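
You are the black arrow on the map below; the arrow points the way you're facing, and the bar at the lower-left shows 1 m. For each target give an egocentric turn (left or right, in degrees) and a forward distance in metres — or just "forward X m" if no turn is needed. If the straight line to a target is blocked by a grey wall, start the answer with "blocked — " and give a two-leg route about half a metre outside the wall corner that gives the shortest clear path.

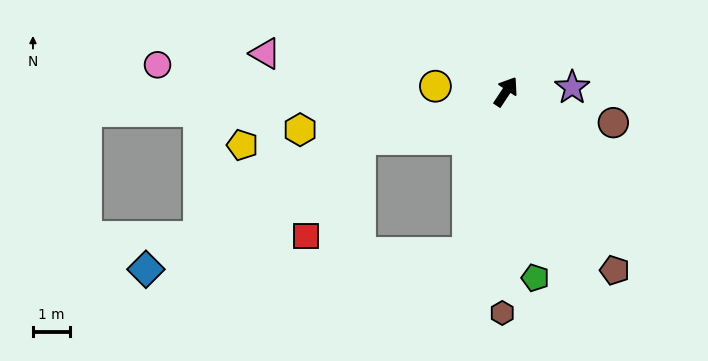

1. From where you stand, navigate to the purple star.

turn right 53°, forward 1.8 m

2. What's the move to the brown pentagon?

turn right 115°, forward 5.7 m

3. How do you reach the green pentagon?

turn right 137°, forward 5.1 m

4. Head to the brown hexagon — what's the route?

turn right 147°, forward 6.0 m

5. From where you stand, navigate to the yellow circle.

turn left 119°, forward 1.9 m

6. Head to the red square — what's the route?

blocked — turn left 142°, forward 4.2 m, then turn left 42°, forward 3.0 m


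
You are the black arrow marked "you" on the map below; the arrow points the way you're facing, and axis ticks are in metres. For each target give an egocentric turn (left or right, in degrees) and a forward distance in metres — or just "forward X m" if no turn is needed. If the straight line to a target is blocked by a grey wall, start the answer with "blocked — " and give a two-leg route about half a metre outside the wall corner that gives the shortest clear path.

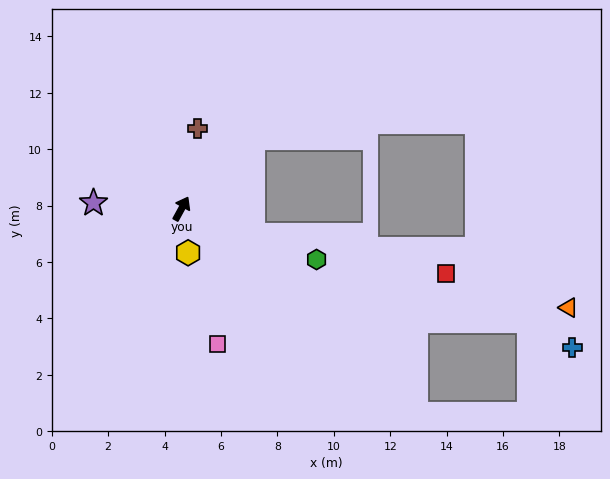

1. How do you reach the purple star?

turn left 115°, forward 3.1 m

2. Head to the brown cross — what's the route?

turn left 18°, forward 2.9 m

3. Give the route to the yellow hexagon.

turn right 143°, forward 1.6 m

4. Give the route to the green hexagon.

turn right 82°, forward 5.1 m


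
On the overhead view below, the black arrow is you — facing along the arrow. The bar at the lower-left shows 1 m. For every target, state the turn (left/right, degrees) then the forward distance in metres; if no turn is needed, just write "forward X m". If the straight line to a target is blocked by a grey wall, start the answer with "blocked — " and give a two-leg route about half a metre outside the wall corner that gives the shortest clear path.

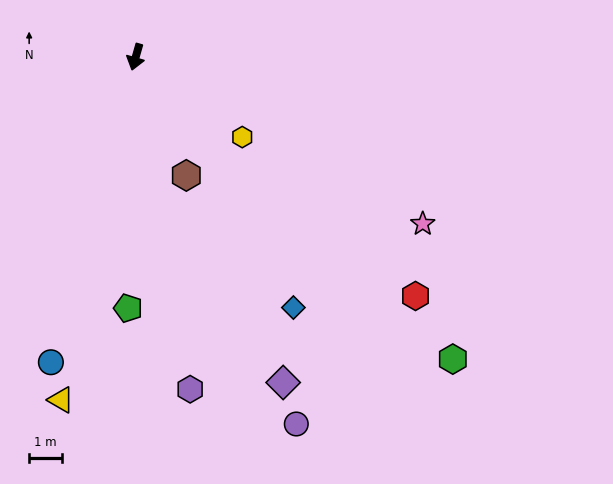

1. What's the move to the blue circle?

forward 9.6 m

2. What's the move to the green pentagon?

turn left 14°, forward 7.6 m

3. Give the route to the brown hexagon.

turn left 39°, forward 3.9 m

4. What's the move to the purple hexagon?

turn left 25°, forward 10.2 m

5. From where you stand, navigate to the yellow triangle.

turn left 4°, forward 10.6 m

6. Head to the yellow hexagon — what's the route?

turn left 69°, forward 4.0 m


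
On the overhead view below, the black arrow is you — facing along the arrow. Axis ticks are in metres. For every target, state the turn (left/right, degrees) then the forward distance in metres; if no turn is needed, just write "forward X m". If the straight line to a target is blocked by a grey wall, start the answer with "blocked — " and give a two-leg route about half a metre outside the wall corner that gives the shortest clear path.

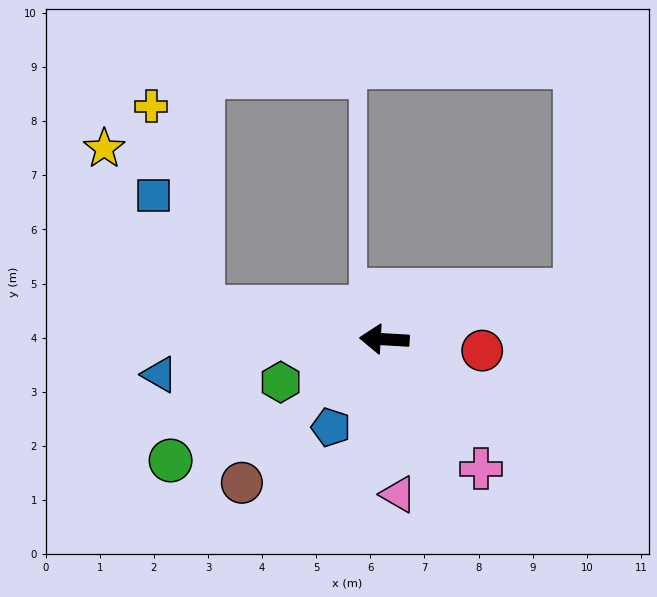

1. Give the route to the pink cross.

turn left 130°, forward 3.0 m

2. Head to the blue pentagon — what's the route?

turn left 62°, forward 1.9 m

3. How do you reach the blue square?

blocked — turn right 6°, forward 3.4 m, then turn right 58°, forward 2.3 m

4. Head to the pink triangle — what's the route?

turn left 98°, forward 2.9 m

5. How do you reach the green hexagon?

turn left 26°, forward 2.1 m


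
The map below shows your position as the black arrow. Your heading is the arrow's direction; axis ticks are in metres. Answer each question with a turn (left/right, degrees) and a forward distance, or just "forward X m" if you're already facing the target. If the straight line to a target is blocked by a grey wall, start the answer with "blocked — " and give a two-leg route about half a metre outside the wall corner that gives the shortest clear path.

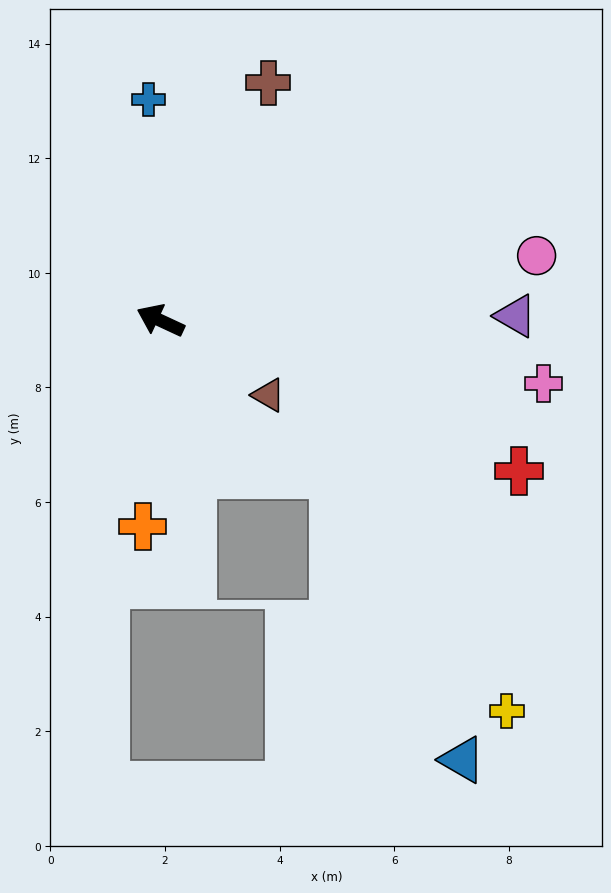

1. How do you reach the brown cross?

turn right 89°, forward 4.6 m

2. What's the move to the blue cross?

turn right 62°, forward 3.9 m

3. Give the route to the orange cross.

turn left 110°, forward 3.6 m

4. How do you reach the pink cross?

turn right 164°, forward 6.8 m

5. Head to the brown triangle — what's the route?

turn left 170°, forward 2.3 m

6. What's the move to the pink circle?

turn right 145°, forward 6.7 m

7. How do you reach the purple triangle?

turn right 154°, forward 6.2 m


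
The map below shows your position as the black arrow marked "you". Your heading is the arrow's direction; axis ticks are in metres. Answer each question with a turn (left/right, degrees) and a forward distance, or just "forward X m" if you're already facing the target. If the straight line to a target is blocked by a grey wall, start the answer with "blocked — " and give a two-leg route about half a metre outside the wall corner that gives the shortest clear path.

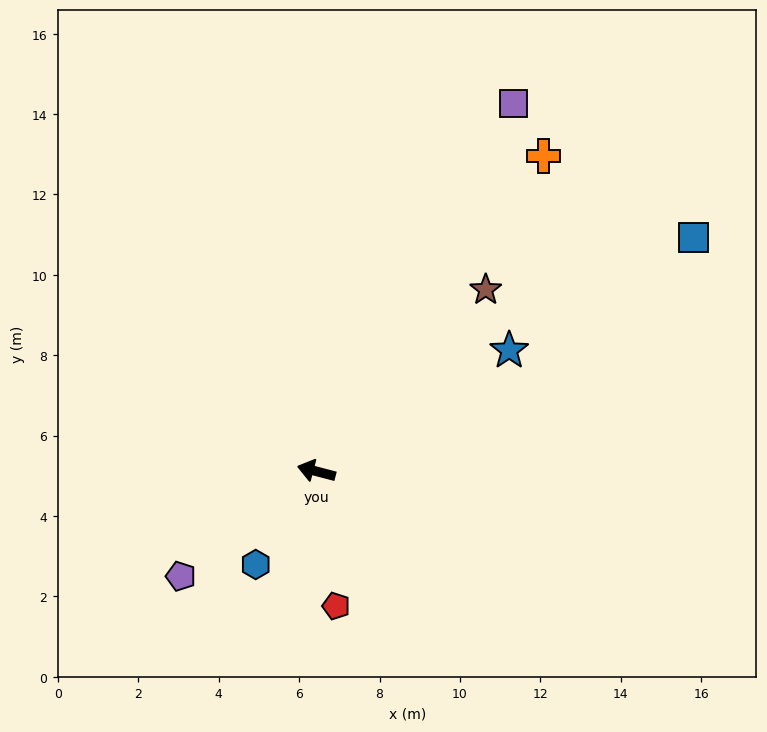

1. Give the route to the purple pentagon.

turn left 52°, forward 4.3 m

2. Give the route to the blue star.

turn right 133°, forward 5.7 m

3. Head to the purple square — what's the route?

turn right 104°, forward 10.4 m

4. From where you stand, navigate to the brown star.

turn right 118°, forward 6.2 m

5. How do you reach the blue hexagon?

turn left 72°, forward 2.8 m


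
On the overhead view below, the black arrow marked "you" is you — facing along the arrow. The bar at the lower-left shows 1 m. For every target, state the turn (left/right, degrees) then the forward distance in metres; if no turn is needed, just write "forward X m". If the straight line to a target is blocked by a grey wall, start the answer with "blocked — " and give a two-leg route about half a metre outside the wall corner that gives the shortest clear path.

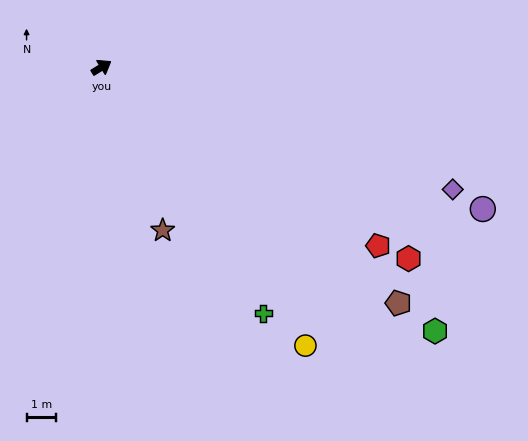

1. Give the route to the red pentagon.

turn right 64°, forward 11.1 m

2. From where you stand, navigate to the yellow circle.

turn right 85°, forward 11.7 m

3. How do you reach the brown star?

turn right 101°, forward 5.9 m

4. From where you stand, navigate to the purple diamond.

turn right 51°, forward 12.6 m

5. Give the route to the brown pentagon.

turn right 70°, forward 12.8 m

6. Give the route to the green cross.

turn right 88°, forward 10.0 m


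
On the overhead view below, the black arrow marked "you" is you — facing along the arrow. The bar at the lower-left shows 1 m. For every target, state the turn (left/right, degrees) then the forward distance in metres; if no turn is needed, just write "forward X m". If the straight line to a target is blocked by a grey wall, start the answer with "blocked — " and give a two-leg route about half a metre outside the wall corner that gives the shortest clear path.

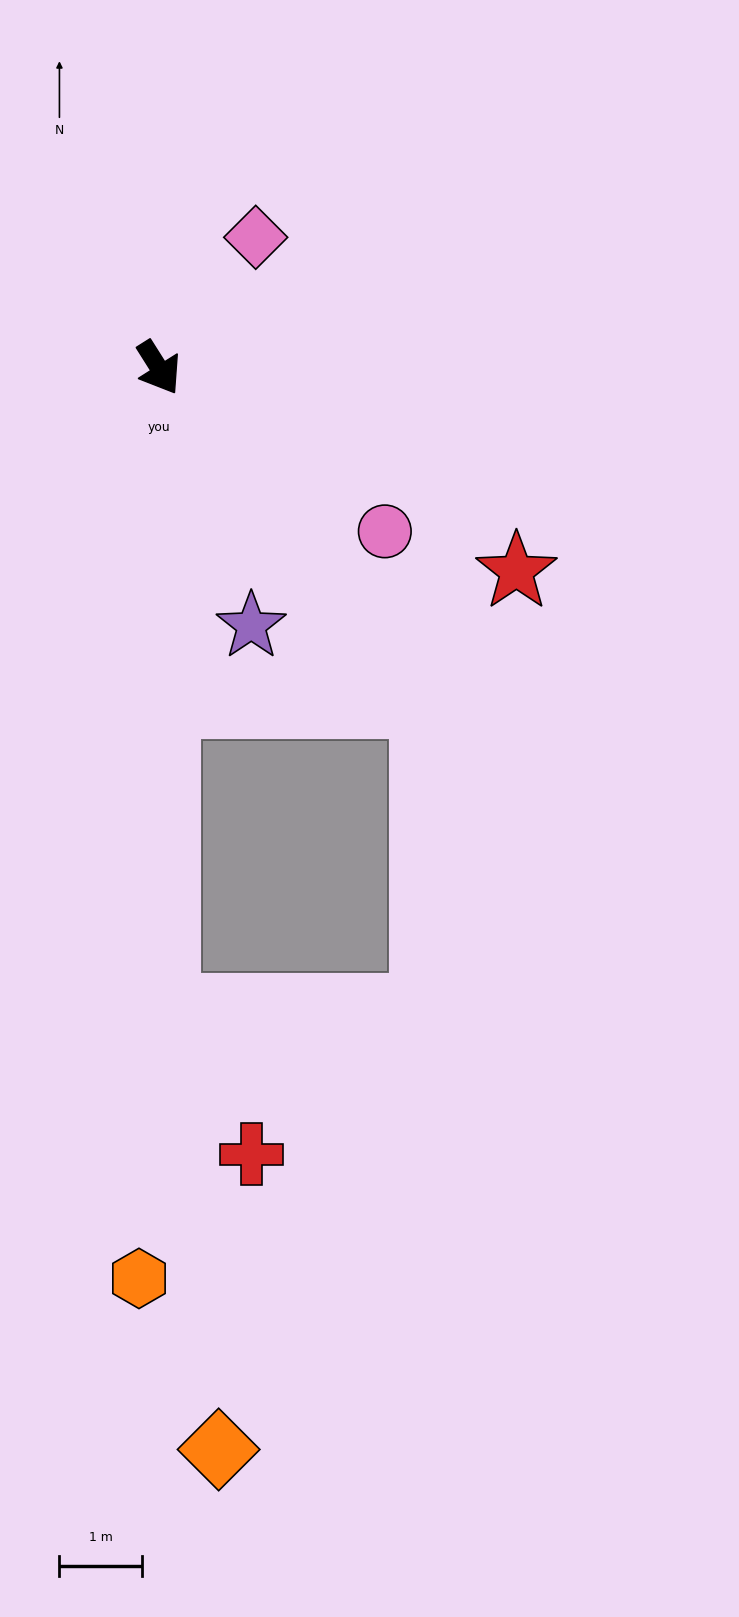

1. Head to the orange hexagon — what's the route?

turn right 33°, forward 11.0 m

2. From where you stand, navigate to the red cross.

blocked — turn right 32°, forward 7.8 m, then turn left 31°, forward 2.0 m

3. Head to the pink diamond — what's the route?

turn left 111°, forward 2.0 m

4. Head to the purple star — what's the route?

turn right 13°, forward 3.3 m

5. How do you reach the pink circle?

turn left 22°, forward 3.4 m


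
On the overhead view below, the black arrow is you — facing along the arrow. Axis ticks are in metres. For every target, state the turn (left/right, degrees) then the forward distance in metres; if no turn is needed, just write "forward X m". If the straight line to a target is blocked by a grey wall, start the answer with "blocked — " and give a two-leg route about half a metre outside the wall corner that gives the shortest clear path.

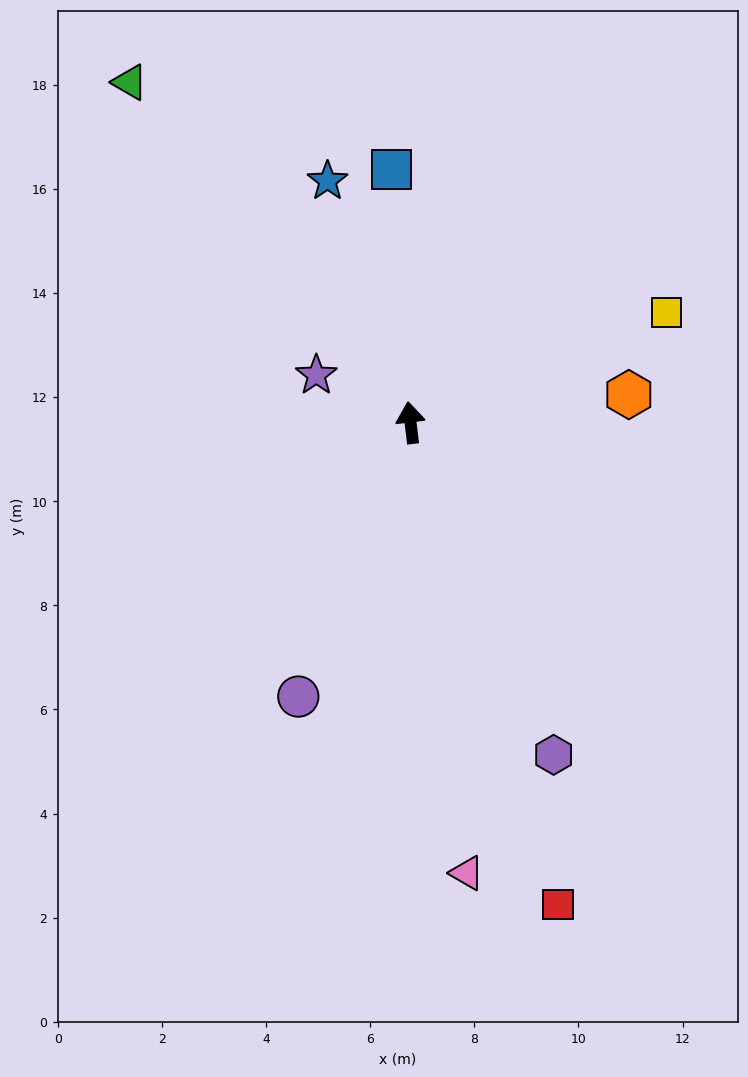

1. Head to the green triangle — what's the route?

turn left 33°, forward 8.5 m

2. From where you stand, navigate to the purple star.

turn left 56°, forward 2.0 m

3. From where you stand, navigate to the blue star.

turn left 12°, forward 4.9 m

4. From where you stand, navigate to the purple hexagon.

turn right 164°, forward 6.9 m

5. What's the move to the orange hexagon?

turn right 90°, forward 4.2 m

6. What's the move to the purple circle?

turn left 151°, forward 5.7 m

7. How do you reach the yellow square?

turn right 74°, forward 5.4 m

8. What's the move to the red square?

turn right 170°, forward 9.7 m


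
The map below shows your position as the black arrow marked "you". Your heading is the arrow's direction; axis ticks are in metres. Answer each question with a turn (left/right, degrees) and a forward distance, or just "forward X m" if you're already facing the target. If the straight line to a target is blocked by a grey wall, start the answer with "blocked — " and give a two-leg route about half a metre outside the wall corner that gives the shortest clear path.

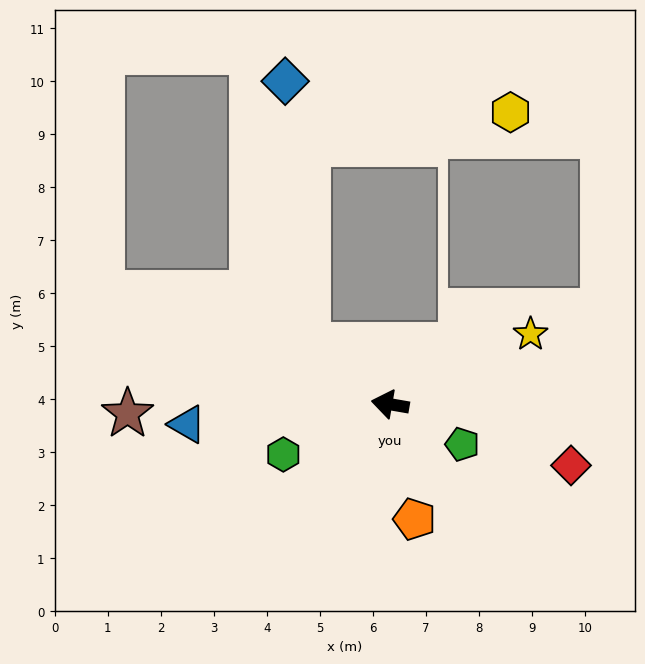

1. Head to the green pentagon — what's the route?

turn left 161°, forward 1.6 m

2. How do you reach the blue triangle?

turn left 15°, forward 3.8 m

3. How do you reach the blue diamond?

blocked — turn right 26°, forward 1.9 m, then turn right 49°, forward 5.0 m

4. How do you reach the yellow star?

turn right 144°, forward 3.0 m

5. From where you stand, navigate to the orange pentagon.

turn left 112°, forward 2.2 m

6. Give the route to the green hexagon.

turn left 35°, forward 2.2 m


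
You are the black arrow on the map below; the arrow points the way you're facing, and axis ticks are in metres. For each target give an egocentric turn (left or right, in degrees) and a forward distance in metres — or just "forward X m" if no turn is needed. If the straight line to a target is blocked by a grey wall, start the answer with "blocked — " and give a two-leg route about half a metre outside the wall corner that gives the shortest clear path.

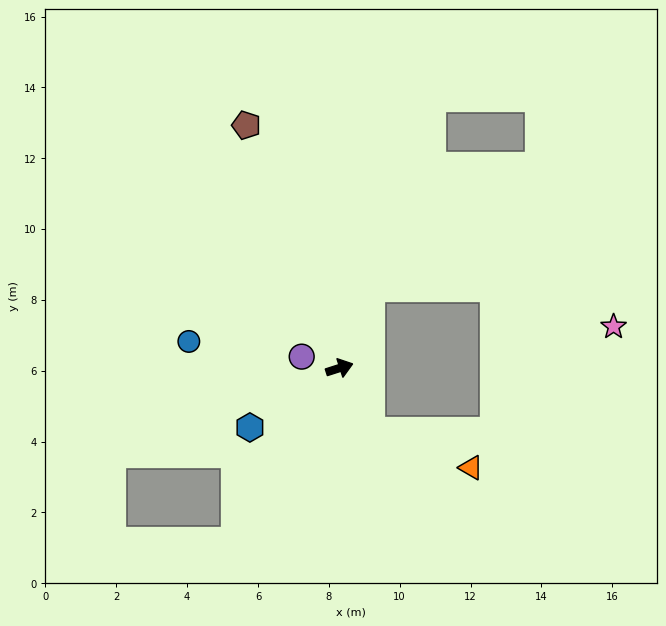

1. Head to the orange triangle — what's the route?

blocked — turn right 82°, forward 2.0 m, then turn left 45°, forward 3.0 m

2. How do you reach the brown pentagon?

turn left 93°, forward 7.3 m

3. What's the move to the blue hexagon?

turn right 164°, forward 3.0 m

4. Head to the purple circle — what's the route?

turn left 145°, forward 1.1 m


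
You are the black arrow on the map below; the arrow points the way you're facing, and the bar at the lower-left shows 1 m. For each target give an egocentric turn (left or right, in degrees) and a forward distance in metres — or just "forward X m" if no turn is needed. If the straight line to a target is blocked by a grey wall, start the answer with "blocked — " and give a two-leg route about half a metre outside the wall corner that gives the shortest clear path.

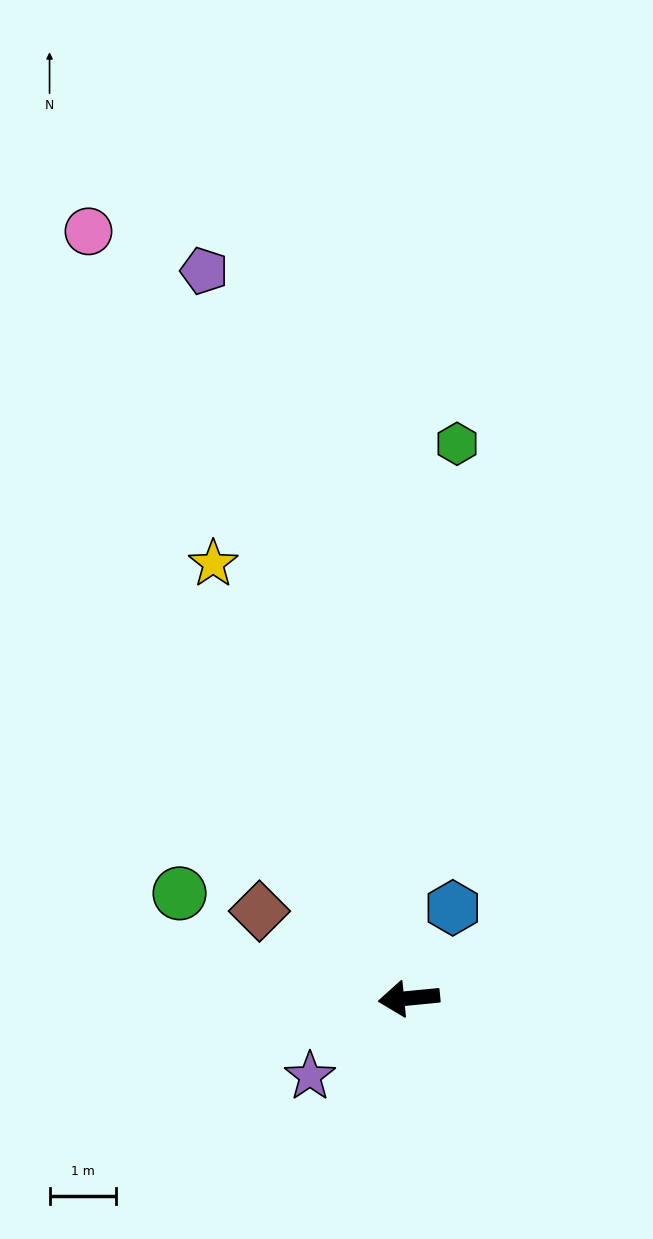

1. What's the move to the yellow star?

turn right 71°, forward 7.2 m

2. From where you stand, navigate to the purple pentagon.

turn right 80°, forward 11.4 m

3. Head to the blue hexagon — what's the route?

turn right 121°, forward 1.5 m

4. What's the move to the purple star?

turn left 33°, forward 1.9 m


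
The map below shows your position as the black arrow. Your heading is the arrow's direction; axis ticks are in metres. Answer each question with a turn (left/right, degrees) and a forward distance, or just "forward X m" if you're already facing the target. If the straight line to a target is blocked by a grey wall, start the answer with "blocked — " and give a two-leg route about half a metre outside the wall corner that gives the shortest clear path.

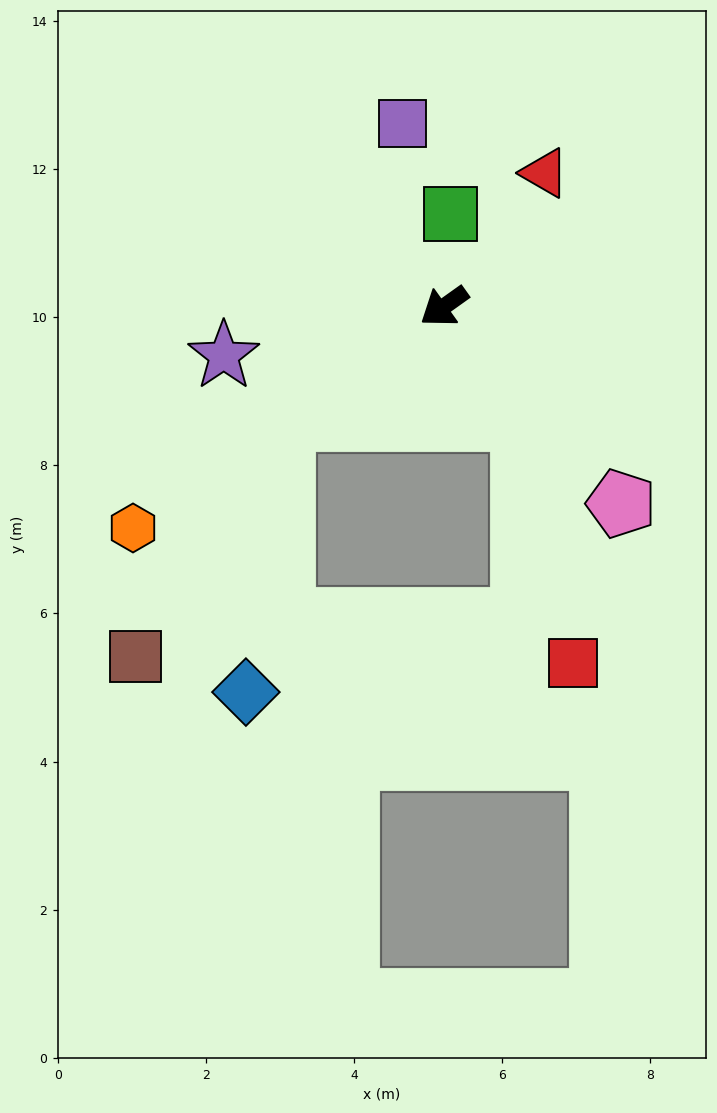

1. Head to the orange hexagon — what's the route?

forward 5.2 m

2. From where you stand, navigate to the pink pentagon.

turn left 96°, forward 3.6 m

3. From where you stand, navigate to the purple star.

turn right 23°, forward 3.0 m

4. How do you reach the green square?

turn right 129°, forward 1.3 m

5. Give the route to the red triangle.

turn right 162°, forward 2.3 m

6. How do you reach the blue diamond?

blocked — forward 2.7 m, then turn left 47°, forward 3.7 m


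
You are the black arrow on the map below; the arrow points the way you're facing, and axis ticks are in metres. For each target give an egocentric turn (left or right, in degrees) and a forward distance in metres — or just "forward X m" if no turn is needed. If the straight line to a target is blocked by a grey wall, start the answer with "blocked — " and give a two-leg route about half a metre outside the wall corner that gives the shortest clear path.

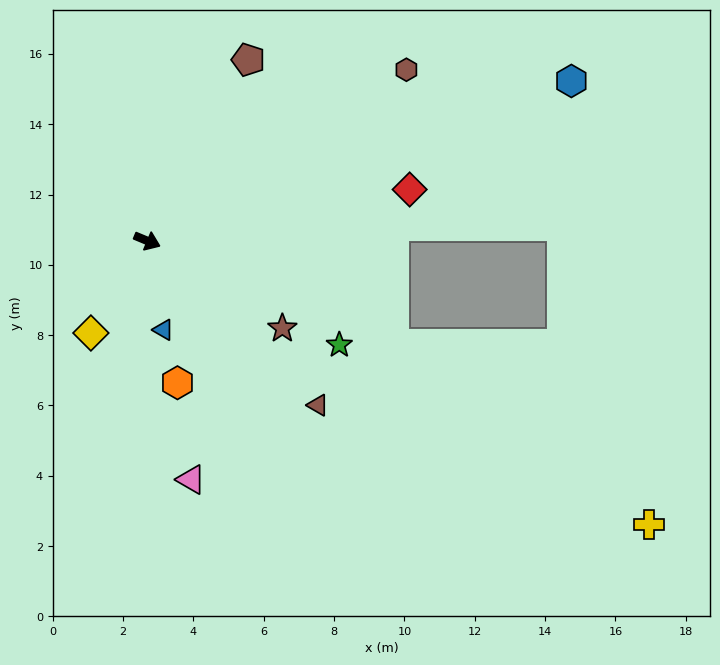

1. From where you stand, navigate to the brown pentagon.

turn left 83°, forward 5.9 m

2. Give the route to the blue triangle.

turn right 57°, forward 2.6 m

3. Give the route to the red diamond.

turn left 34°, forward 7.6 m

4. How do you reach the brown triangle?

turn right 21°, forward 6.7 m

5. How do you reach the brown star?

turn right 10°, forward 4.6 m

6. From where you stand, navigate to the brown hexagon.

turn left 56°, forward 8.8 m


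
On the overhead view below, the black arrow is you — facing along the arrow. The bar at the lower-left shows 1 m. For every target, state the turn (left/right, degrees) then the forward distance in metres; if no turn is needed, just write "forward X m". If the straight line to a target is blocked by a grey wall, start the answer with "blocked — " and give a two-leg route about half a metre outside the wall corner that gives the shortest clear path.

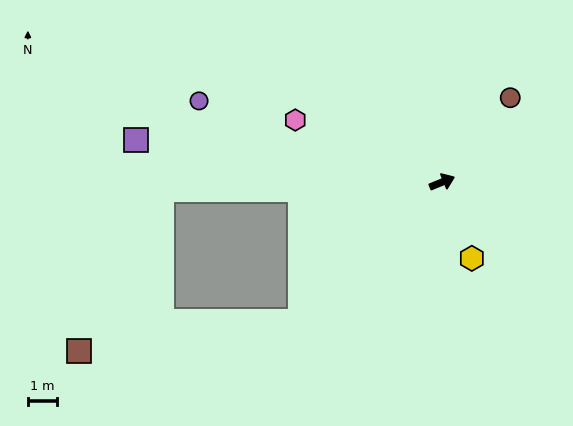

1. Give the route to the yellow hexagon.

turn right 91°, forward 2.8 m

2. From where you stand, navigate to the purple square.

turn left 150°, forward 10.5 m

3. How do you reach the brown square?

blocked — turn right 158°, forward 6.7 m, then turn right 37°, forward 7.6 m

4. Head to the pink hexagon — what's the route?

turn left 135°, forward 5.4 m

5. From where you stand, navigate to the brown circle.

turn left 29°, forward 3.7 m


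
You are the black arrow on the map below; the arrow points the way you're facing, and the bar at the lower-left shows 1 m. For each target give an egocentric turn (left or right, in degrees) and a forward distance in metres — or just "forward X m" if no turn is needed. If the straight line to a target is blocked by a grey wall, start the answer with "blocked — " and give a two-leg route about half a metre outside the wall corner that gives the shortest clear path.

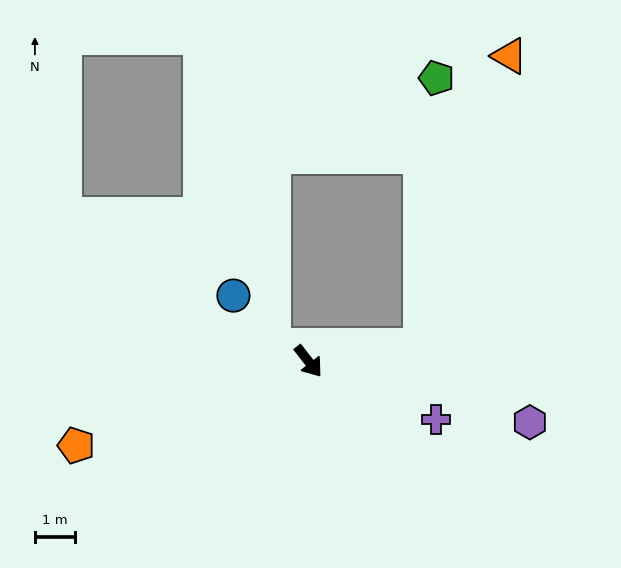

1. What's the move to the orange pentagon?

turn right 108°, forward 6.1 m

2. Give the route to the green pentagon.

blocked — turn left 60°, forward 2.8 m, then turn left 79°, forward 6.6 m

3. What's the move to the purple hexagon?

turn left 37°, forward 5.7 m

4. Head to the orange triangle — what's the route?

blocked — turn left 60°, forward 2.8 m, then turn left 65°, forward 7.5 m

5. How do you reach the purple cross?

turn left 27°, forward 3.5 m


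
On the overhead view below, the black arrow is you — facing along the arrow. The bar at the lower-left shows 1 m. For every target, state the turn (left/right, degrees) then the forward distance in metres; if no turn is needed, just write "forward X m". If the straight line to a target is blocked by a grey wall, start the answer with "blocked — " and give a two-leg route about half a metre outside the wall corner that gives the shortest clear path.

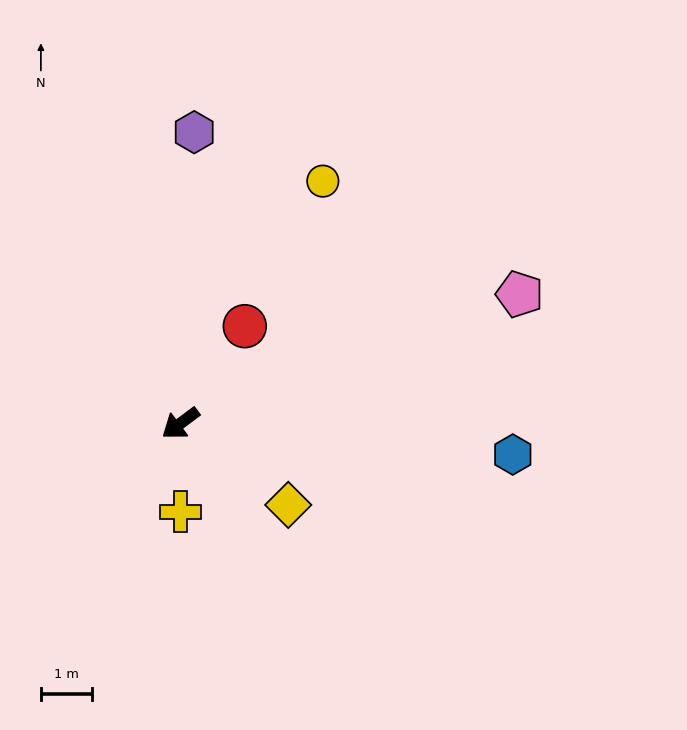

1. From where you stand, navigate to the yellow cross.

turn left 53°, forward 1.7 m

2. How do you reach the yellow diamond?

turn left 106°, forward 2.6 m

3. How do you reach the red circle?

turn right 160°, forward 2.3 m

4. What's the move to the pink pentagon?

turn left 164°, forward 7.1 m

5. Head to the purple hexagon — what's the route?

turn right 129°, forward 5.7 m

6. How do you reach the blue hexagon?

turn left 138°, forward 6.5 m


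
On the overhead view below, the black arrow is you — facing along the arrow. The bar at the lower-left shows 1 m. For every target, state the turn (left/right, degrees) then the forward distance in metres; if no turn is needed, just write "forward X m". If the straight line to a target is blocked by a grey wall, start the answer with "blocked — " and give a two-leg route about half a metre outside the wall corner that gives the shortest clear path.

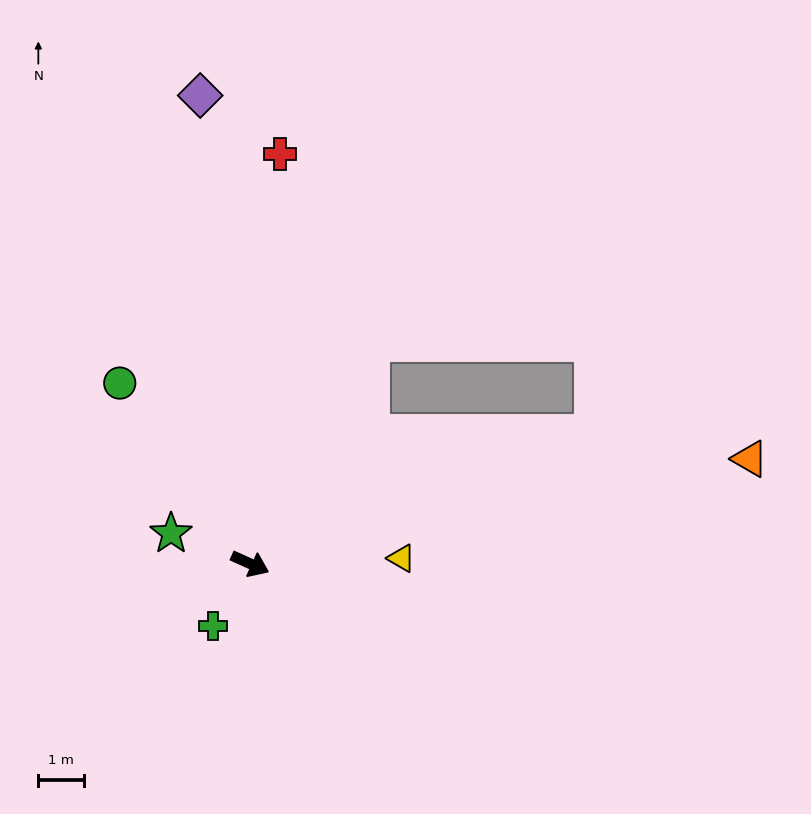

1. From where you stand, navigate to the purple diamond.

turn left 120°, forward 10.2 m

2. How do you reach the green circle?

turn left 150°, forward 4.8 m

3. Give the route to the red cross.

turn left 110°, forward 8.9 m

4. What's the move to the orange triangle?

turn left 36°, forward 11.1 m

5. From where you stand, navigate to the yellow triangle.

turn left 26°, forward 3.3 m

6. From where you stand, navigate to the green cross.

turn right 96°, forward 1.6 m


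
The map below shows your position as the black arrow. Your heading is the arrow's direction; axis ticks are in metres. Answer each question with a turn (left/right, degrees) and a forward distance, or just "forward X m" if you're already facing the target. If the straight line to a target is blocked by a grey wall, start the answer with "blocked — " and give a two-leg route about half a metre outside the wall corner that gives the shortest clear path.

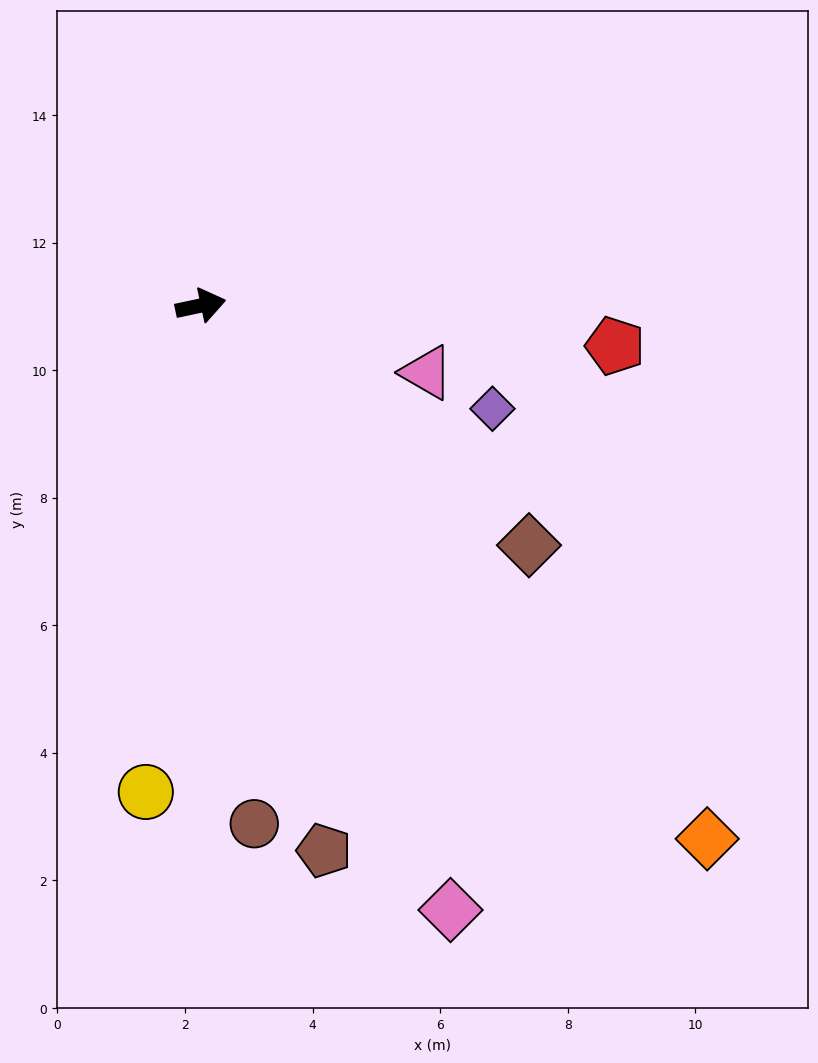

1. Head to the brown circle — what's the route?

turn right 96°, forward 8.2 m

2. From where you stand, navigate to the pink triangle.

turn right 29°, forward 3.7 m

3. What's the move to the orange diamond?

turn right 59°, forward 11.5 m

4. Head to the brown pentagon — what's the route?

turn right 89°, forward 8.8 m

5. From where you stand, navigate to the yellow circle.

turn right 108°, forward 7.7 m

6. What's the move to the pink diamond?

turn right 80°, forward 10.3 m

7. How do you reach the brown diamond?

turn right 48°, forward 6.4 m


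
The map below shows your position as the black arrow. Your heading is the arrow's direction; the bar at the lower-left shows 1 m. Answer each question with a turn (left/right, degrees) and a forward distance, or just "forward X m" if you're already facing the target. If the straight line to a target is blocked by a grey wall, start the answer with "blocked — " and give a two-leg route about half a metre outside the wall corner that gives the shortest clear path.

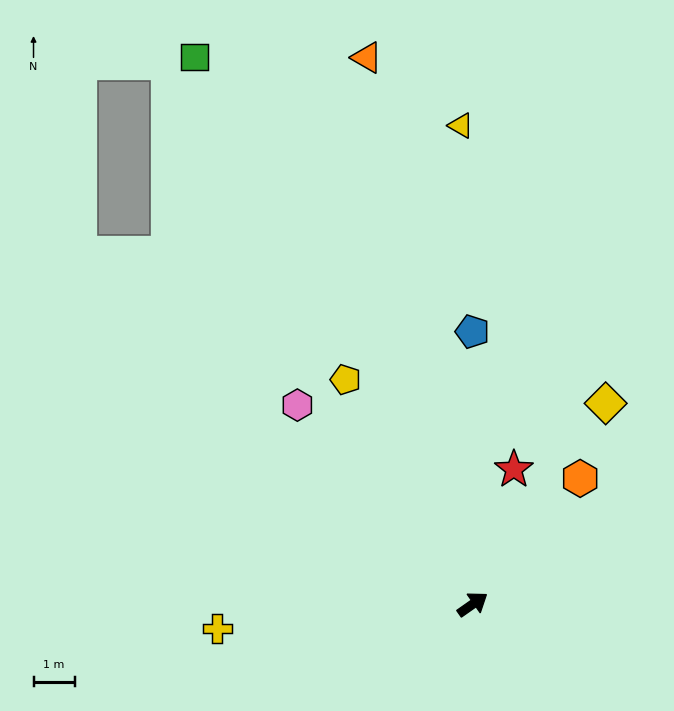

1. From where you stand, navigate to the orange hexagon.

turn left 14°, forward 4.0 m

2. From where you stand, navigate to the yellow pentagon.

turn left 84°, forward 6.3 m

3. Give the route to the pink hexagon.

turn left 96°, forward 6.5 m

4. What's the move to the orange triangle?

turn left 66°, forward 13.6 m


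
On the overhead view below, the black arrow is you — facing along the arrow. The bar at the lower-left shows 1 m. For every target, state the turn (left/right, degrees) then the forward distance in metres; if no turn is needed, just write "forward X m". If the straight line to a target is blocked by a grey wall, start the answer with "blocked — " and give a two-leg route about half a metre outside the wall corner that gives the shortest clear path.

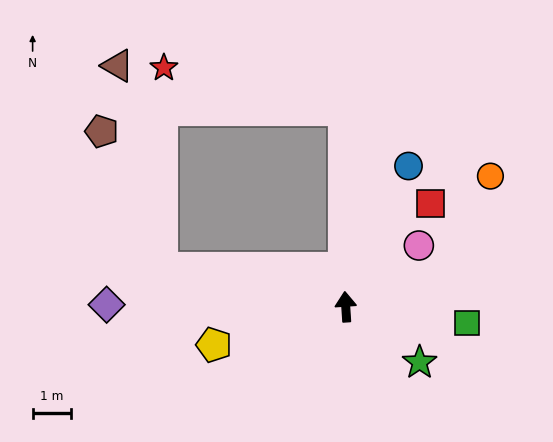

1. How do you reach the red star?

blocked — turn right 3°, forward 5.2 m, then turn left 76°, forward 4.8 m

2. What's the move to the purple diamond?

turn left 86°, forward 6.3 m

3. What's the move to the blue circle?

turn right 28°, forward 4.0 m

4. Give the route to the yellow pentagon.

turn left 102°, forward 3.6 m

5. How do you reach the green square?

turn right 101°, forward 3.2 m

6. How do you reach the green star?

turn right 131°, forward 2.4 m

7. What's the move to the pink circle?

turn right 54°, forward 2.5 m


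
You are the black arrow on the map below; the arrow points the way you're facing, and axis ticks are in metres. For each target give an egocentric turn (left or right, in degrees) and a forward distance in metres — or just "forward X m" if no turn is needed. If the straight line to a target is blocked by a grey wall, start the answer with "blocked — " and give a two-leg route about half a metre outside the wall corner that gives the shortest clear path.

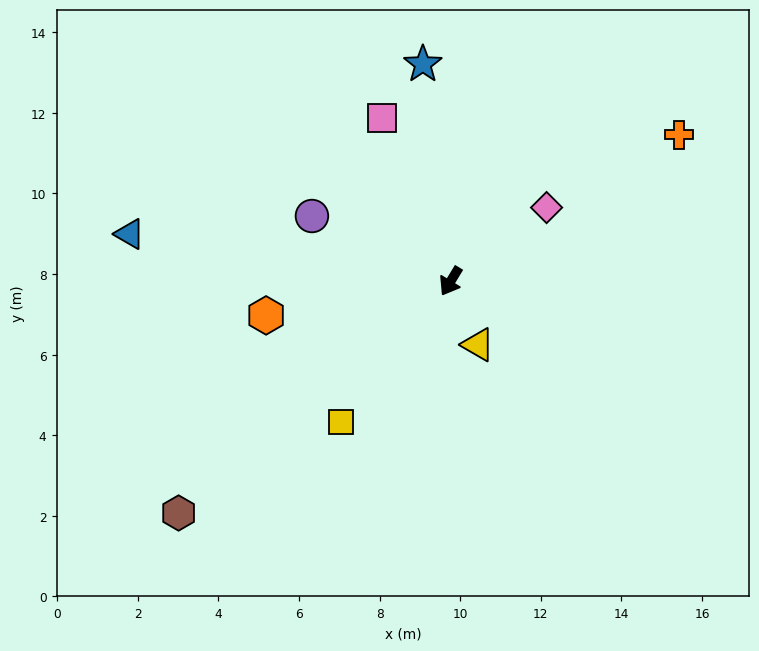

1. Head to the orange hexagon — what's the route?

turn right 48°, forward 4.7 m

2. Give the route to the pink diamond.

turn left 159°, forward 3.0 m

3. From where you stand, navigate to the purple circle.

turn right 84°, forward 3.8 m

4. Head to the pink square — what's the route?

turn right 126°, forward 4.4 m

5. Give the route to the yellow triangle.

turn left 54°, forward 1.7 m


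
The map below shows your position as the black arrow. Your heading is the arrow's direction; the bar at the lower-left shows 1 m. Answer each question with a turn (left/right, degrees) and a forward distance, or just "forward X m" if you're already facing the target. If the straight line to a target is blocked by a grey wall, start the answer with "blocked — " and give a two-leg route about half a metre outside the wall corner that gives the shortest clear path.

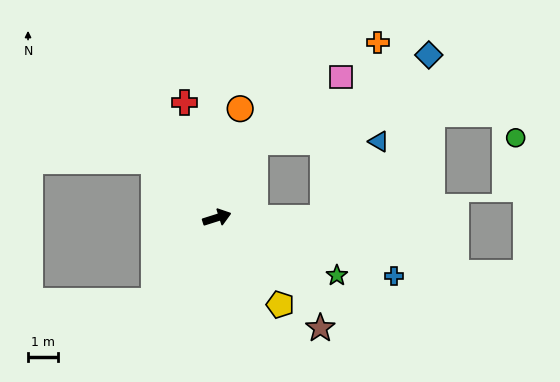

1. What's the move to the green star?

turn right 43°, forward 4.4 m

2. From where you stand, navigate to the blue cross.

turn right 36°, forward 6.2 m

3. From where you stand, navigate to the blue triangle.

blocked — turn right 17°, forward 3.5 m, then turn left 53°, forward 3.1 m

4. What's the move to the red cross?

turn left 88°, forward 4.0 m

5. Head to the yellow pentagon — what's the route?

turn right 71°, forward 3.6 m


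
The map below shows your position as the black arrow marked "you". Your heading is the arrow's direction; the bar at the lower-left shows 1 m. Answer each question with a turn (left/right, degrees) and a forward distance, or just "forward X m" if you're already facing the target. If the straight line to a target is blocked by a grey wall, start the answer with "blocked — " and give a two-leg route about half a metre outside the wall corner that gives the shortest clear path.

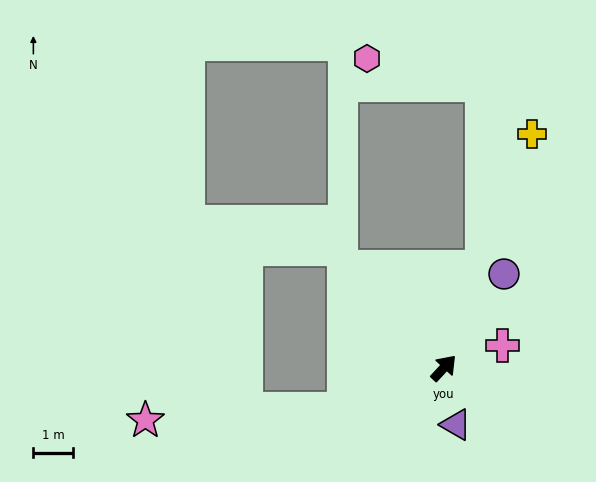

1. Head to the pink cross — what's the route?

turn right 27°, forward 1.6 m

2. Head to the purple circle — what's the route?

turn left 10°, forward 2.8 m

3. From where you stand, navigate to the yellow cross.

turn left 22°, forward 6.3 m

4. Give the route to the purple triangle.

turn right 125°, forward 1.5 m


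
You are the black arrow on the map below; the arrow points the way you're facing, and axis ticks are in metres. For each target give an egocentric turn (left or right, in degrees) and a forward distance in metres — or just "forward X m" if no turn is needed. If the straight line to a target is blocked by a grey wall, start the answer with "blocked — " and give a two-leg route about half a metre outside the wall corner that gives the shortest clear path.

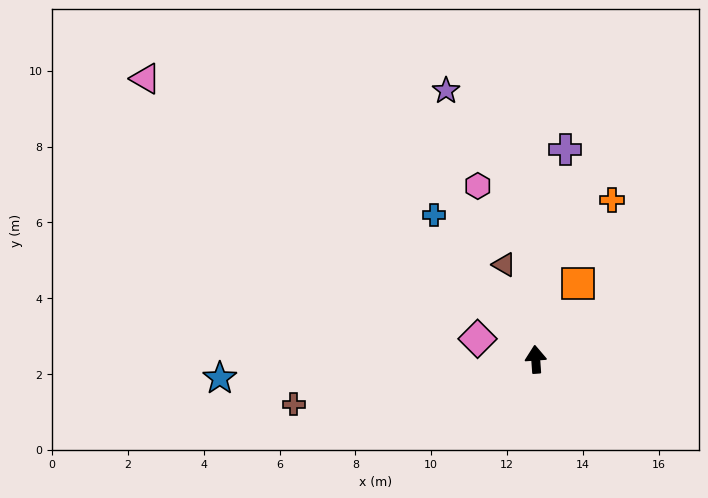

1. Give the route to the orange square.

turn right 33°, forward 2.3 m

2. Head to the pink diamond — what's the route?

turn left 67°, forward 1.6 m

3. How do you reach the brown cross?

turn left 97°, forward 6.5 m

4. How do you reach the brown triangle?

turn left 14°, forward 2.6 m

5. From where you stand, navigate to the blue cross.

turn left 31°, forward 4.7 m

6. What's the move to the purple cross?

turn right 12°, forward 5.6 m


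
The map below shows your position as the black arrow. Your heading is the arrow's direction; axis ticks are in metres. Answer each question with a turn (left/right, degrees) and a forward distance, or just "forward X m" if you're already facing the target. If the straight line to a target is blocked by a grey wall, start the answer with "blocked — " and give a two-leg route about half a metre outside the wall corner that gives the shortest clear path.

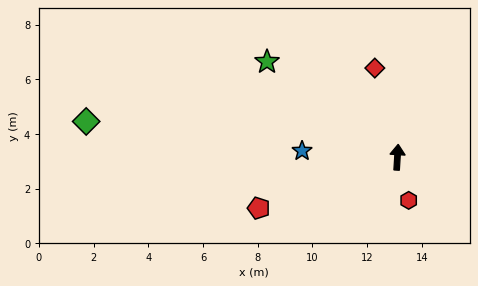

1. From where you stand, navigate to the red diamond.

turn left 18°, forward 3.4 m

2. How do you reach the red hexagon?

turn right 162°, forward 1.6 m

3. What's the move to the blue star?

turn left 90°, forward 3.5 m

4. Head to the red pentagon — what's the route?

turn left 114°, forward 5.4 m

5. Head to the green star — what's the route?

turn left 57°, forward 5.9 m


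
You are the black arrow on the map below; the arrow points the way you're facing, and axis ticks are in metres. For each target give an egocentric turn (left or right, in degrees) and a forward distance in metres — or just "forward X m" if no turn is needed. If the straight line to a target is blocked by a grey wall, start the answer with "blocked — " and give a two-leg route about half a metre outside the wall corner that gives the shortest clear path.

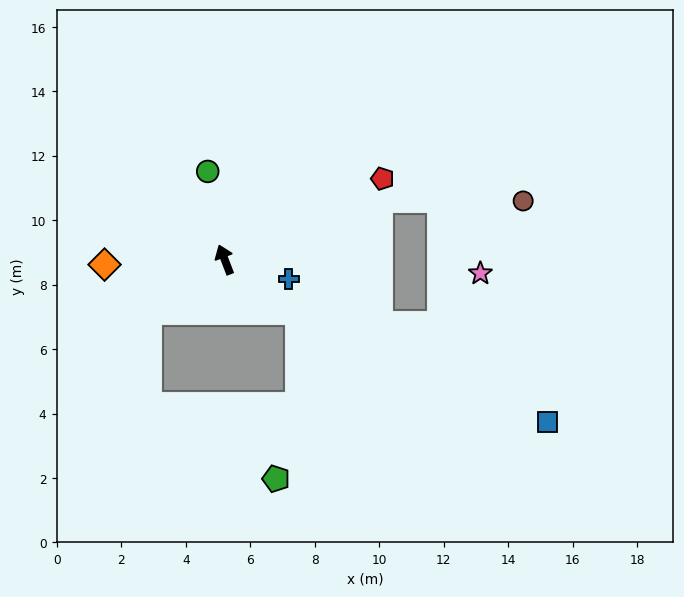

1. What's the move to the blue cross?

turn right 128°, forward 2.1 m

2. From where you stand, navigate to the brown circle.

blocked — turn right 90°, forward 5.2 m, then turn right 22°, forward 4.5 m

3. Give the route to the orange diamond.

turn left 71°, forward 3.7 m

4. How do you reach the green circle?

turn right 10°, forward 2.8 m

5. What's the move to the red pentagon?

turn right 84°, forward 5.5 m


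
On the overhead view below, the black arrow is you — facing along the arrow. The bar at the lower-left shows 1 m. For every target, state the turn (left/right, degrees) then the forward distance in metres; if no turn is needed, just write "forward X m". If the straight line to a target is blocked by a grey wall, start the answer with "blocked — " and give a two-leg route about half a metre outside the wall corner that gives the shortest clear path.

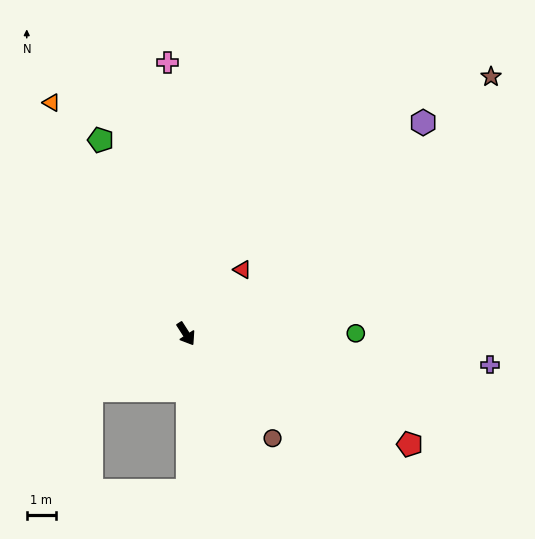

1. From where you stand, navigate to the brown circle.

turn left 7°, forward 4.6 m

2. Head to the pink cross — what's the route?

turn left 151°, forward 9.3 m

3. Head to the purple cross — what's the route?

turn left 52°, forward 10.5 m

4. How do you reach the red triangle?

turn left 106°, forward 2.9 m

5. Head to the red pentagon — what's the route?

turn left 31°, forward 8.5 m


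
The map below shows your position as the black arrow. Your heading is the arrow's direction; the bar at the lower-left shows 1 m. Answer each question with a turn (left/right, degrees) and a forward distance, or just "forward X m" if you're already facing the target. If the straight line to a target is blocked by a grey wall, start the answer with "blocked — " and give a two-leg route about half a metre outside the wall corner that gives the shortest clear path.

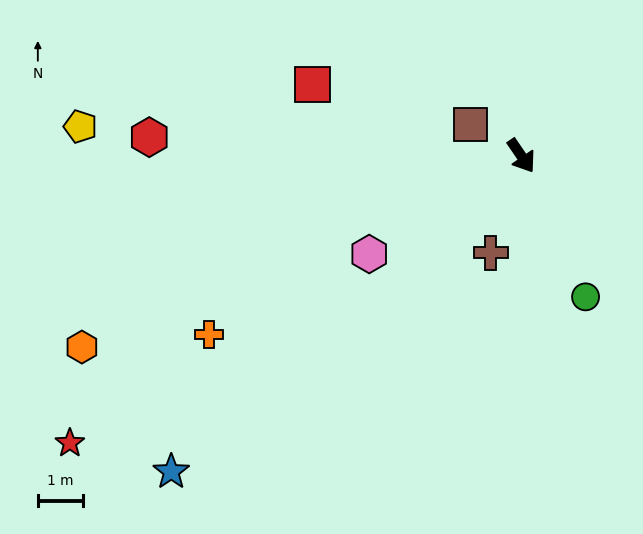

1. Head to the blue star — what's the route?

turn right 82°, forward 10.5 m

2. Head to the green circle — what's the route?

turn right 10°, forward 3.5 m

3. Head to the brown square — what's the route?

turn right 156°, forward 1.3 m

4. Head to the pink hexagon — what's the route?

turn right 91°, forward 4.0 m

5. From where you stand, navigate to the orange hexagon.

turn right 101°, forward 10.7 m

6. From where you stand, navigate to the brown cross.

turn right 52°, forward 2.3 m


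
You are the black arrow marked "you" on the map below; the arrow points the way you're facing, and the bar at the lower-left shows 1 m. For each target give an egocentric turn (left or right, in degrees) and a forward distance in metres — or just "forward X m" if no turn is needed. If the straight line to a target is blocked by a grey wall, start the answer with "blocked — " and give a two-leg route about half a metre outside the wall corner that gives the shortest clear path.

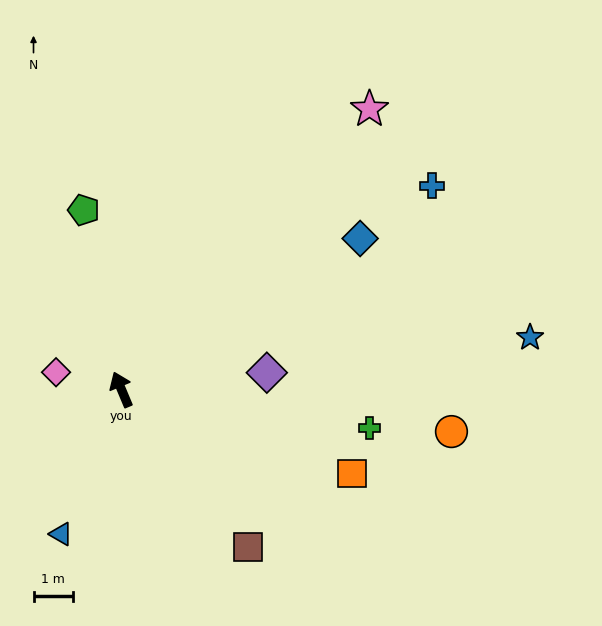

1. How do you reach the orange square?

turn right 133°, forward 6.3 m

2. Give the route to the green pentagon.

turn right 11°, forward 4.7 m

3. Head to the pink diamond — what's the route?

turn left 53°, forward 1.7 m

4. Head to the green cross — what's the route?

turn right 122°, forward 6.4 m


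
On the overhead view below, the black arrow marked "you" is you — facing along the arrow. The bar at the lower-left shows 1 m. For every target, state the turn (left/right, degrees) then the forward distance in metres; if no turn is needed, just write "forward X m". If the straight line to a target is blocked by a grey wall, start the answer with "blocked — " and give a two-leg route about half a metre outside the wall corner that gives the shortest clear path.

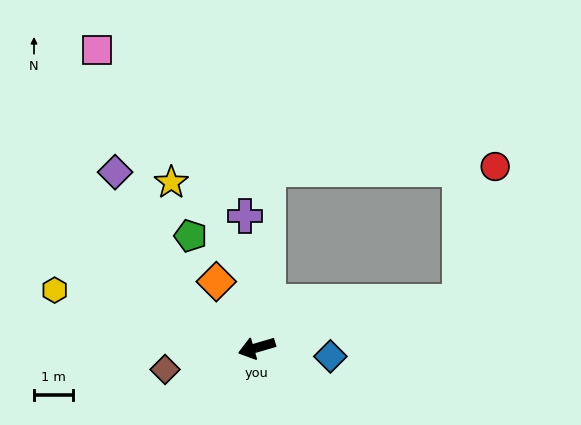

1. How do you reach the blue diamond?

turn left 157°, forward 1.9 m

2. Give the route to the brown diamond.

turn right 3°, forward 2.4 m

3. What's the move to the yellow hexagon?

turn right 32°, forward 5.3 m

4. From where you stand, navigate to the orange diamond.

turn right 75°, forward 2.0 m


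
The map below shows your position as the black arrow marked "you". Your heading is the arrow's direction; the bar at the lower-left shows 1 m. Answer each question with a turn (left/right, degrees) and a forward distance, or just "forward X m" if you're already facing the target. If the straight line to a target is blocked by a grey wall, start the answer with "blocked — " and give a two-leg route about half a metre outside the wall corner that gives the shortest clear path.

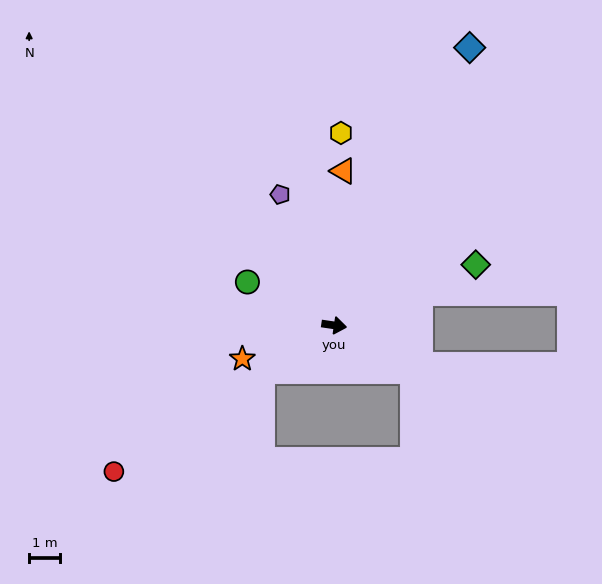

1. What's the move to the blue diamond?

turn left 72°, forward 10.0 m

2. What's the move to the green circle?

turn left 162°, forward 3.1 m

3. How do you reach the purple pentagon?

turn left 121°, forward 4.6 m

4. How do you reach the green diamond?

turn left 32°, forward 5.0 m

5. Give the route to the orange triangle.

turn left 95°, forward 5.0 m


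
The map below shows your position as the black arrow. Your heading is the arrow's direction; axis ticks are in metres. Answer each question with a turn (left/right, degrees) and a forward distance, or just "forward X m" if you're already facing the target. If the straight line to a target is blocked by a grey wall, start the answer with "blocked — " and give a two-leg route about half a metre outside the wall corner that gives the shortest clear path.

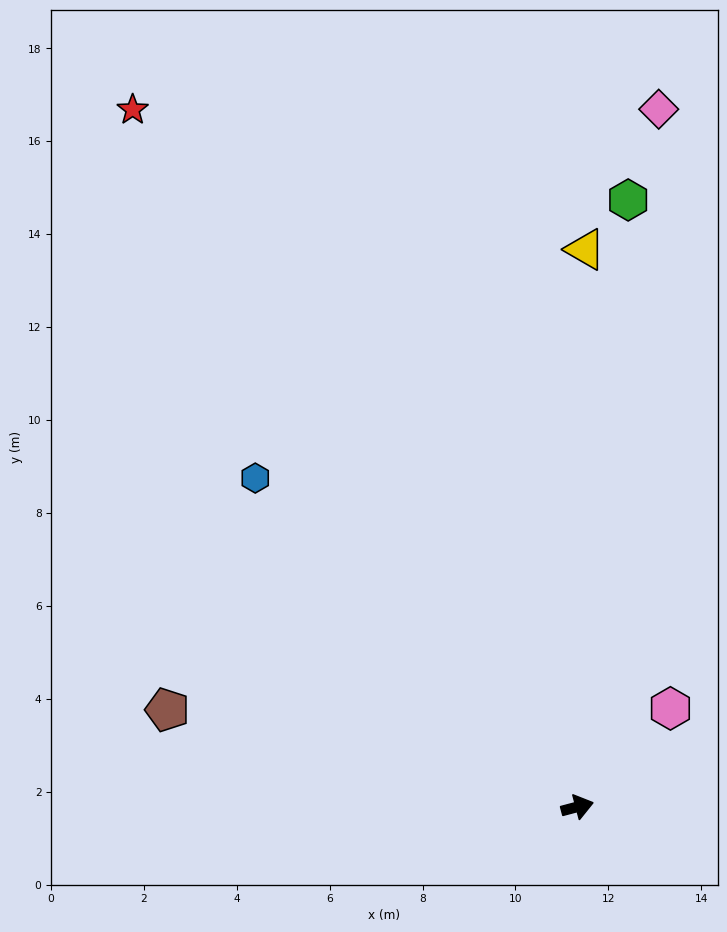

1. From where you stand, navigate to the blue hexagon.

turn left 120°, forward 9.9 m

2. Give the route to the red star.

turn left 108°, forward 17.8 m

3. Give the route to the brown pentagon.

turn left 152°, forward 9.1 m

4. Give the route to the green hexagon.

turn left 70°, forward 13.1 m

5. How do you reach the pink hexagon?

turn left 32°, forward 2.9 m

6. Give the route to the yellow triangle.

turn left 74°, forward 12.0 m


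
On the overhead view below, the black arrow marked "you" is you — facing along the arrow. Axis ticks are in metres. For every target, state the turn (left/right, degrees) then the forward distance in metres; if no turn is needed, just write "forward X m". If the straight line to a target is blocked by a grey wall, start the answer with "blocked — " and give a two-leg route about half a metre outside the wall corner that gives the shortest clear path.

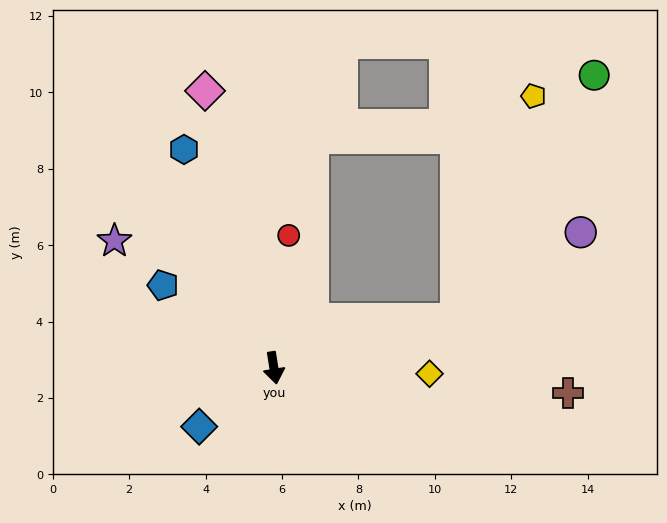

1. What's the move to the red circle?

turn left 165°, forward 3.5 m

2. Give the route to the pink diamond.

turn right 175°, forward 7.5 m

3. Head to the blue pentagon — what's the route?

turn right 136°, forward 3.6 m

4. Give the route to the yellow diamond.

turn left 79°, forward 4.1 m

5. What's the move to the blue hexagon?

turn right 167°, forward 6.2 m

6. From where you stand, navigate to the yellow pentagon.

blocked — turn left 96°, forward 4.9 m, then turn left 56°, forward 6.2 m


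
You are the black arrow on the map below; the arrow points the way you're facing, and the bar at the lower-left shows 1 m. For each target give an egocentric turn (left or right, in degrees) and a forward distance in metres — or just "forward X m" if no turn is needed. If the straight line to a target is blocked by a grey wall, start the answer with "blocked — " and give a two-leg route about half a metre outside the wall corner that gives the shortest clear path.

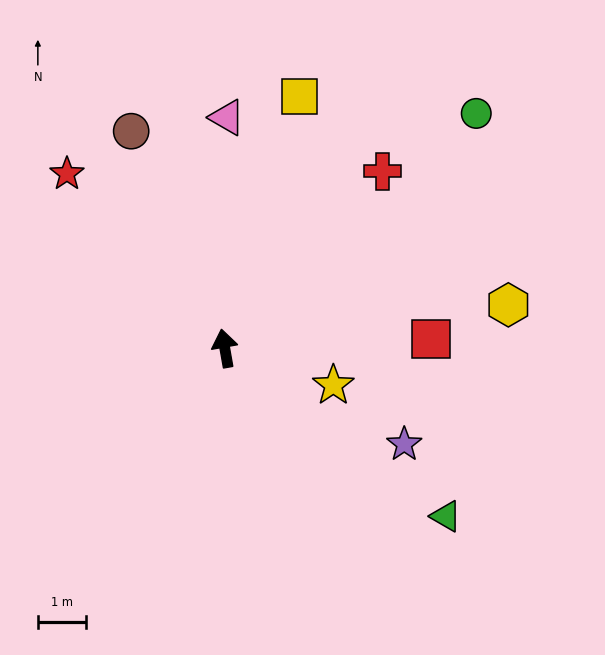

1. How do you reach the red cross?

turn right 52°, forward 5.0 m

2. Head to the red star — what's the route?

turn left 32°, forward 4.9 m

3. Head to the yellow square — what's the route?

turn right 27°, forward 5.5 m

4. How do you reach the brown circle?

turn left 13°, forward 5.0 m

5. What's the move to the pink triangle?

turn right 11°, forward 4.8 m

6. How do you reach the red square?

turn right 97°, forward 4.3 m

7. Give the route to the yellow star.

turn right 119°, forward 2.4 m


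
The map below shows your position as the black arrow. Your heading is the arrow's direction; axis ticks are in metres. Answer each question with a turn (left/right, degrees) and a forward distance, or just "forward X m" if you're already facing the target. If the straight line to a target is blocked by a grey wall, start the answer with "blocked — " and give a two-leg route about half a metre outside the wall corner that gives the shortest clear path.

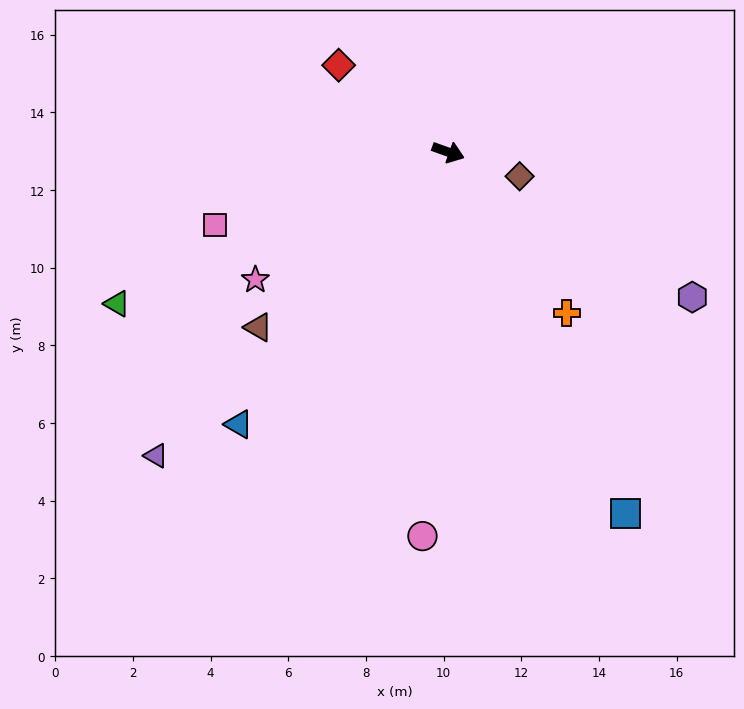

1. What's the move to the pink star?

turn right 127°, forward 6.0 m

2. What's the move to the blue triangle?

turn right 108°, forward 8.8 m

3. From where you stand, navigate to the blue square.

turn right 44°, forward 10.4 m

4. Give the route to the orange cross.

turn right 34°, forward 5.1 m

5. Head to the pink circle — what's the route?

turn right 74°, forward 9.9 m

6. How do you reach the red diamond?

turn left 161°, forward 3.6 m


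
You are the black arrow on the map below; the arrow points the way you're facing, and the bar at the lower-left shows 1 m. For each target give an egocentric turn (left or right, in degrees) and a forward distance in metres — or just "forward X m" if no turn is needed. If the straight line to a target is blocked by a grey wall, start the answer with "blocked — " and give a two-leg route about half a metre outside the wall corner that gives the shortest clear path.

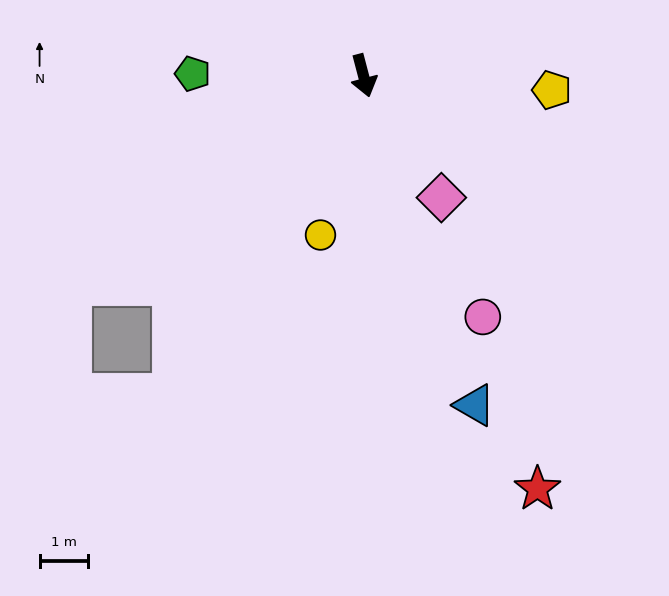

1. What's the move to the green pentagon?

turn right 105°, forward 3.6 m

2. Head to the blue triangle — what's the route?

turn left 4°, forward 7.2 m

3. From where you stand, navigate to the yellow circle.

turn right 30°, forward 3.4 m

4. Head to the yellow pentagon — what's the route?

turn left 71°, forward 3.9 m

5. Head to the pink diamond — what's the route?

turn left 18°, forward 3.0 m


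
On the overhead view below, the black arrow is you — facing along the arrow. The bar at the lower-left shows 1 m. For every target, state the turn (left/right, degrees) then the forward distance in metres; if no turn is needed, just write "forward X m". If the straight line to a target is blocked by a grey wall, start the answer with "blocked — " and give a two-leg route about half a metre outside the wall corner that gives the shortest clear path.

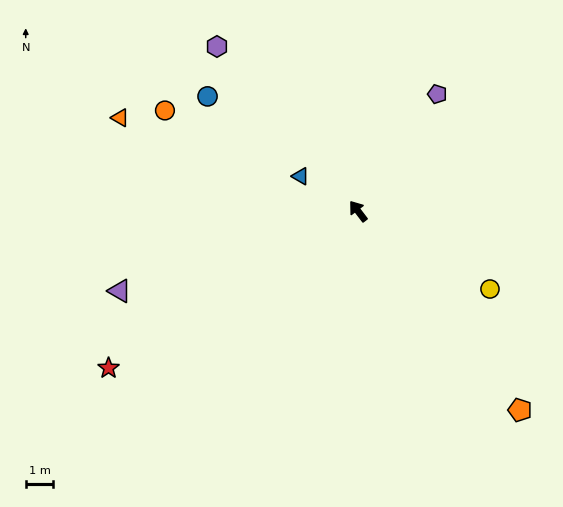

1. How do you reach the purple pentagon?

turn right 71°, forward 5.1 m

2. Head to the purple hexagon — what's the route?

turn left 3°, forward 7.8 m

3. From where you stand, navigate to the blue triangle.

turn left 21°, forward 2.4 m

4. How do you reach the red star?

turn left 85°, forward 10.6 m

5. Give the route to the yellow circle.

turn right 158°, forward 5.5 m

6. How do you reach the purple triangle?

turn left 71°, forward 9.1 m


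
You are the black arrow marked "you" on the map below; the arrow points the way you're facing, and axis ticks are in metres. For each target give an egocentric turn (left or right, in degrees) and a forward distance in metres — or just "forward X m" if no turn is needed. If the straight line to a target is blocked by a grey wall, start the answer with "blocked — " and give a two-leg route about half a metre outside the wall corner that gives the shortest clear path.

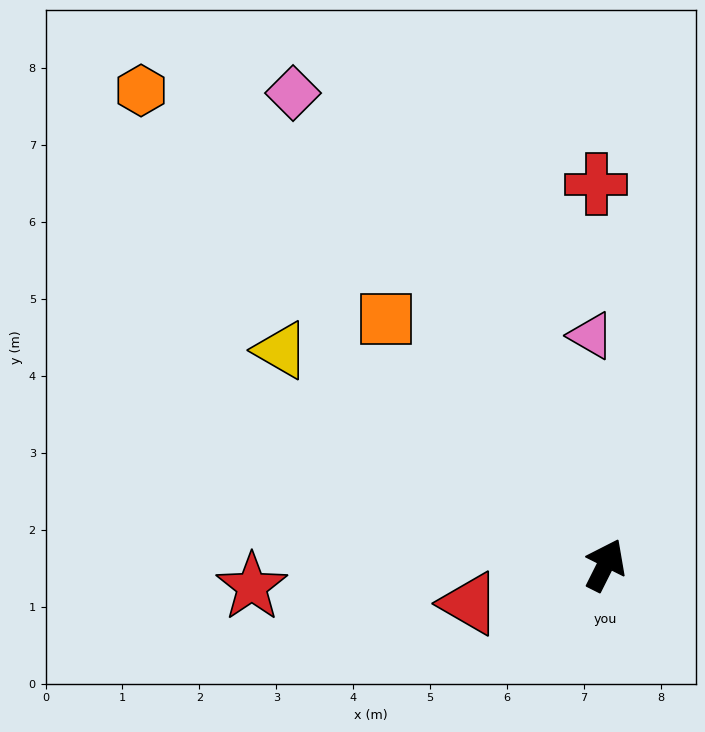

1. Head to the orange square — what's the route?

turn left 68°, forward 4.3 m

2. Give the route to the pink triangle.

turn left 30°, forward 3.0 m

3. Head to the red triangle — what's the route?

turn left 133°, forward 1.8 m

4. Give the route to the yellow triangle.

turn left 83°, forward 5.1 m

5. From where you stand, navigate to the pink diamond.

turn left 60°, forward 7.4 m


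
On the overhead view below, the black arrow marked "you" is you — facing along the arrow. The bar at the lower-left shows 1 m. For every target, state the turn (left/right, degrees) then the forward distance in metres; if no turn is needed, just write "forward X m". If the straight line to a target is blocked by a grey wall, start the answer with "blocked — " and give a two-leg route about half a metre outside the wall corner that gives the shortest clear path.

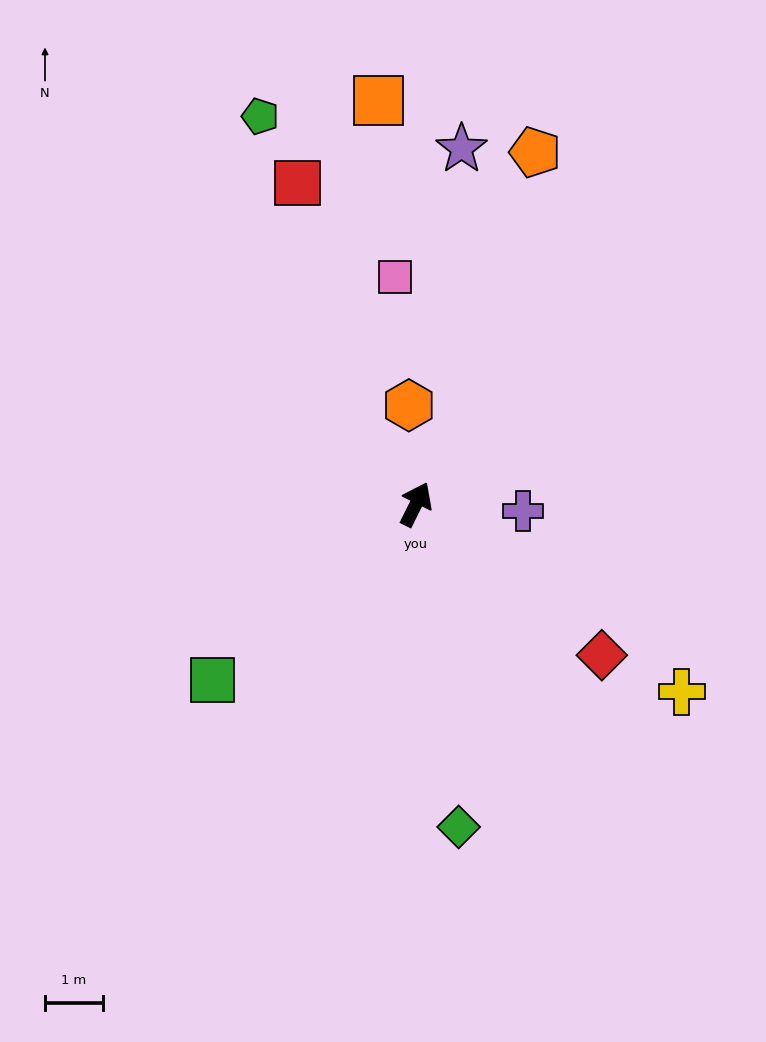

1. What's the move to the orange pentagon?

turn left 8°, forward 6.4 m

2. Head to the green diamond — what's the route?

turn right 146°, forward 5.6 m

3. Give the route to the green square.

turn left 157°, forward 4.7 m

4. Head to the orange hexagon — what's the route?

turn left 30°, forward 1.7 m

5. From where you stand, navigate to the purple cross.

turn right 67°, forward 1.9 m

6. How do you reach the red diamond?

turn right 103°, forward 4.2 m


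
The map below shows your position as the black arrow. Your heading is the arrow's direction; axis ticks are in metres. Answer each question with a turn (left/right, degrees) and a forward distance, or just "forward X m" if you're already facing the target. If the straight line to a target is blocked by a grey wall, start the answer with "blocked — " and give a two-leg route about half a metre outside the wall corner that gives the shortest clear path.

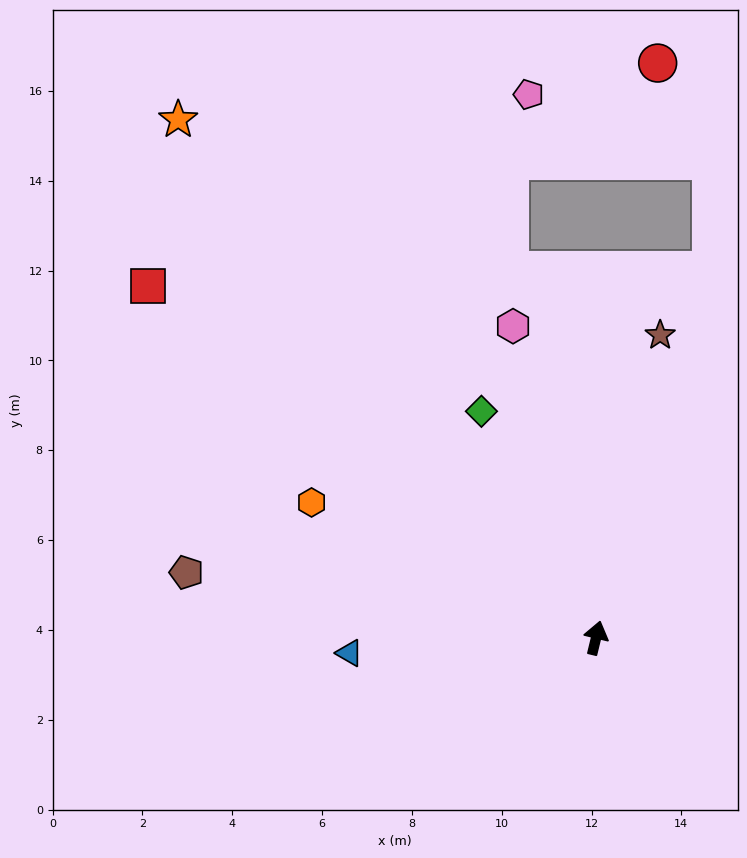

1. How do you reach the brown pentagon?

turn left 95°, forward 9.2 m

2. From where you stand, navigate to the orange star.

turn left 52°, forward 14.8 m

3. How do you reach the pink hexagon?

turn left 29°, forward 7.2 m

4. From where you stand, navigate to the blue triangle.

turn left 107°, forward 5.5 m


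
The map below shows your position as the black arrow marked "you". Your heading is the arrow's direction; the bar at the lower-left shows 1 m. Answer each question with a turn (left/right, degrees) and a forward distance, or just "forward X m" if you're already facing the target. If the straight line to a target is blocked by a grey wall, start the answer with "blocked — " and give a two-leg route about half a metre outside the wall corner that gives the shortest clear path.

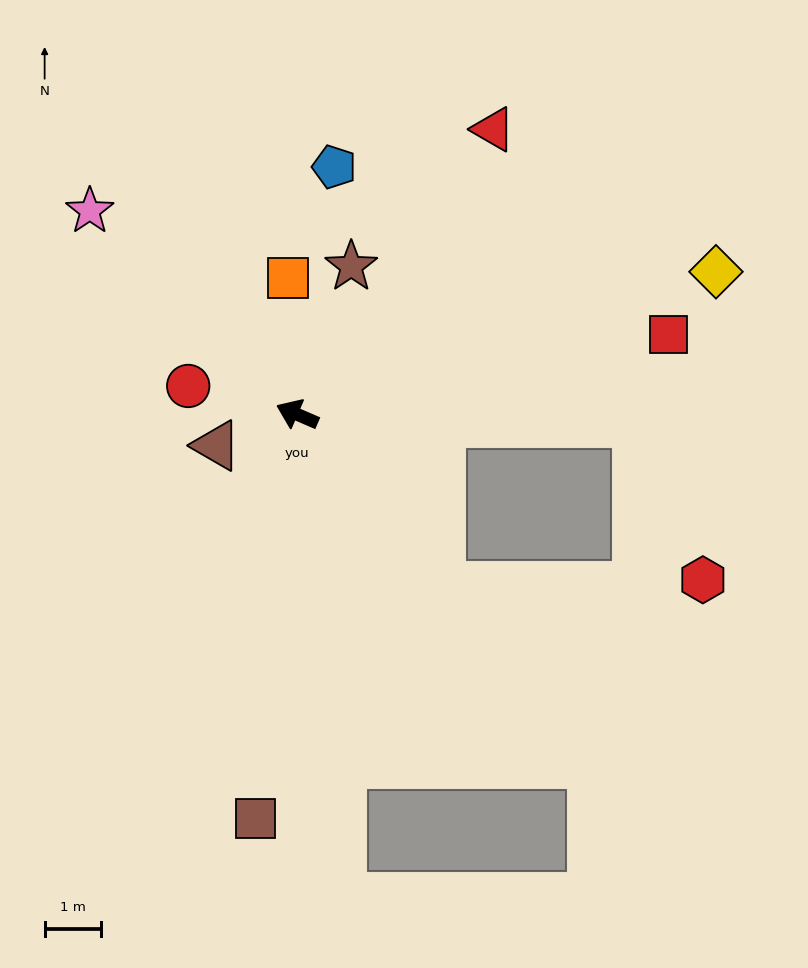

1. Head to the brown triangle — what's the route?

turn left 44°, forward 1.5 m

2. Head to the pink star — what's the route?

turn right 21°, forward 5.1 m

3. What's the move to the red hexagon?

blocked — turn right 158°, forward 6.0 m, then turn right 66°, forward 3.0 m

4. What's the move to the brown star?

turn right 87°, forward 2.8 m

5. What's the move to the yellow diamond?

turn right 138°, forward 7.8 m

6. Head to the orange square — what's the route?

turn right 63°, forward 2.4 m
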